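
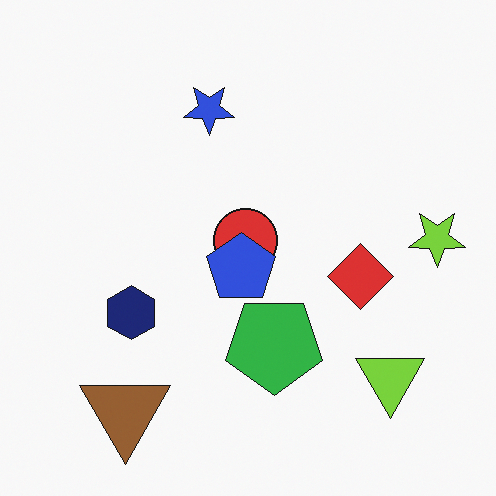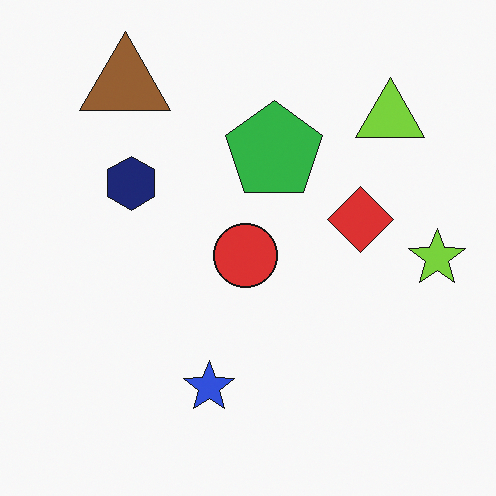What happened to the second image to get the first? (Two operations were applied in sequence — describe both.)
This is the original image flipped vertically (top ↔ bottom), then overlaid with an additional blue pentagon.

The brown triangle is in the top-left of the second image and the bottom-left of the first — shapes on opposite sides of the horizontal midline have swapped in a mirror flip. A blue pentagon appears in the first image that is absent from the second.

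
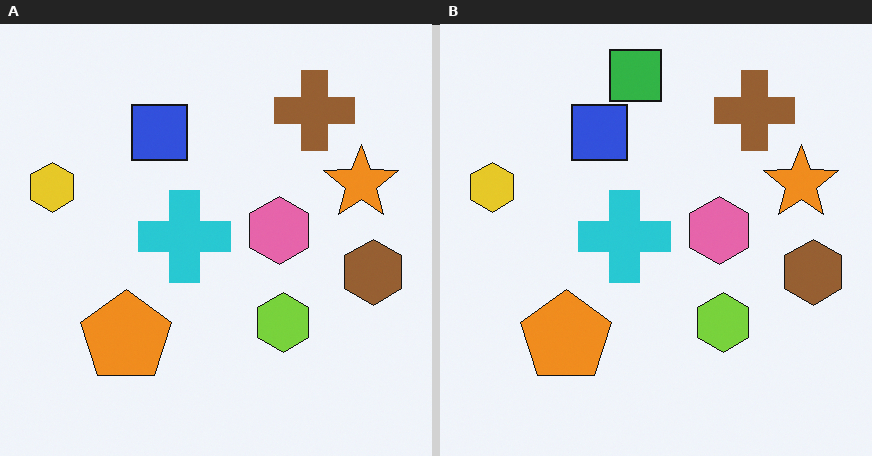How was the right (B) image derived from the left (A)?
This is the original image overlaid with an additional green square.

A green square appears in the right (B) image that is absent from the left (A).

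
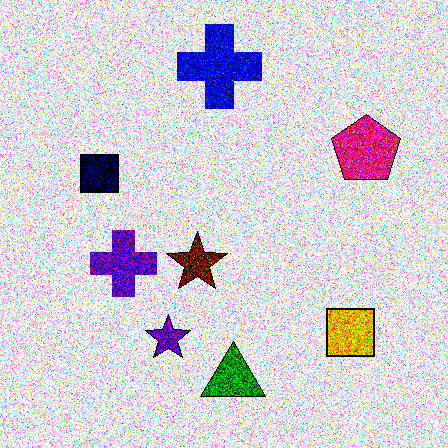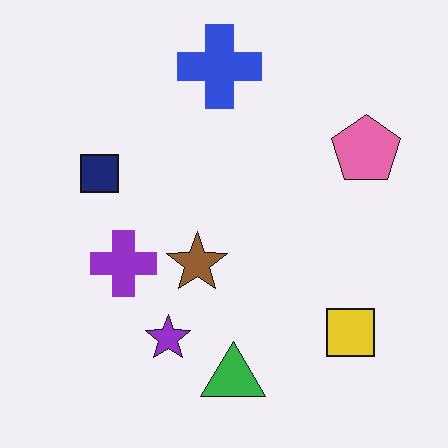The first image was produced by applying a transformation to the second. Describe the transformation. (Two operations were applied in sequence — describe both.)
The transformation is: degraded with strong gaussian noise, then boosted in contrast.

Random speckle covers the whole image, including the flat background. Tones are pushed away from mid-grey across the whole image — a global contrast change.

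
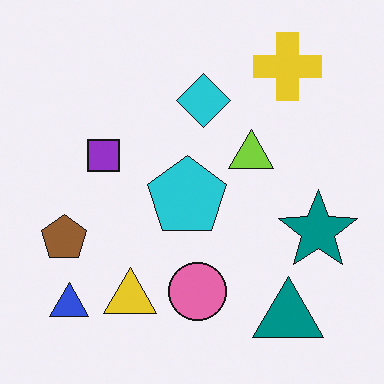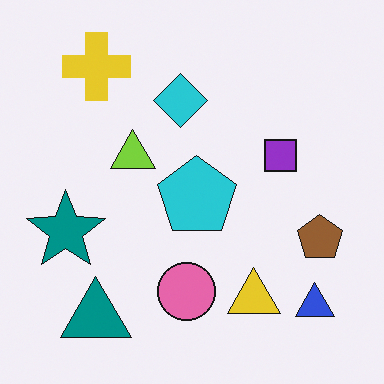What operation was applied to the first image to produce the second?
The image was flipped horizontally (left ↔ right).

The brown pentagon is in the left of the first image and the right of the second — shapes on opposite sides of the vertical midline have swapped in a mirror flip.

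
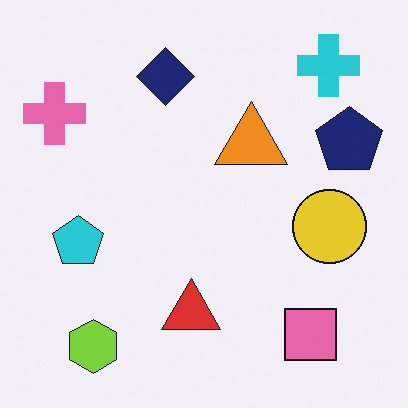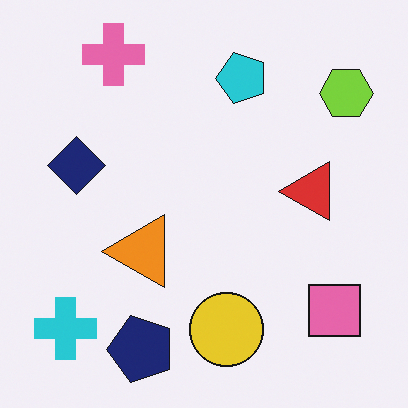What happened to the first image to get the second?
Transposed (reflected across the top-left ↔ bottom-right diagonal).

Shapes have swapped their row and column positions — what was in the top-right is now in the bottom-left — a diagonal reflection.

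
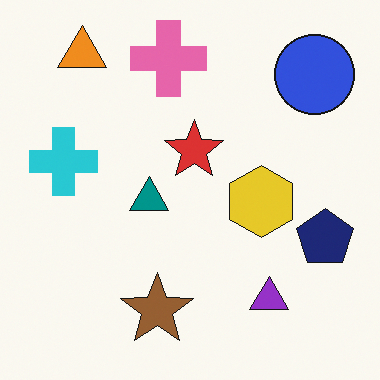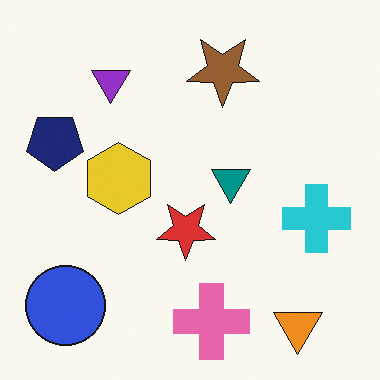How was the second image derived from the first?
The second image is the first rotated 180°.

The orange triangle sits in the top-left of the first image and the bottom-right of the second — consistent with a whole-image 180° rotation.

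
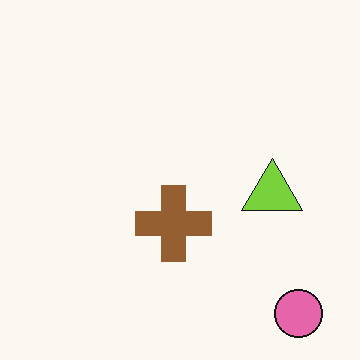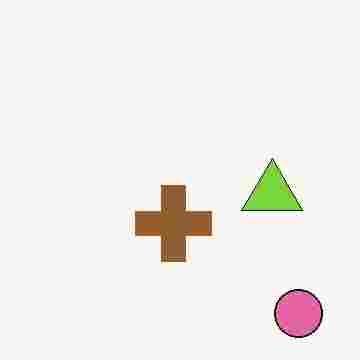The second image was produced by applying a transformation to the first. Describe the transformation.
Degraded with heavy JPEG compression.

Blocky 8×8 compression artifacts appear around shape edges and the flat background shows ringing — characteristic JPEG degradation.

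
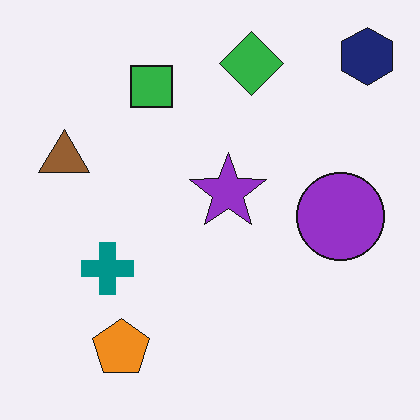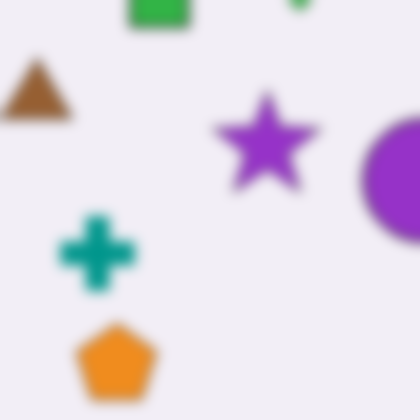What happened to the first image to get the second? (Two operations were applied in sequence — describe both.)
It was cropped to a modestly smaller region and rescaled, then strongly gaussian-blurred.

The visible shapes are larger and the field of view is narrower; shapes near the original edges may be partly or wholly outside the frame — a crop-and-rescale. Shape edges and outlines are uniformly softened across the whole image.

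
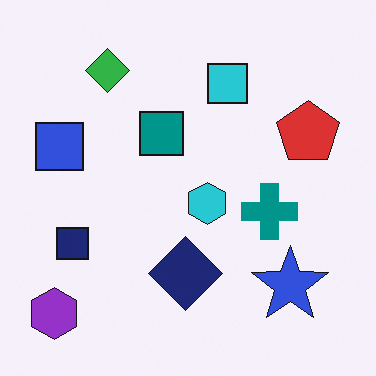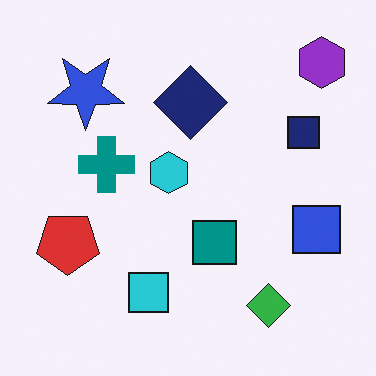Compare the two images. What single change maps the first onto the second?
The image was rotated 180°.

The purple hexagon sits in the bottom-left of the first image and the top-right of the second — consistent with a whole-image 180° rotation.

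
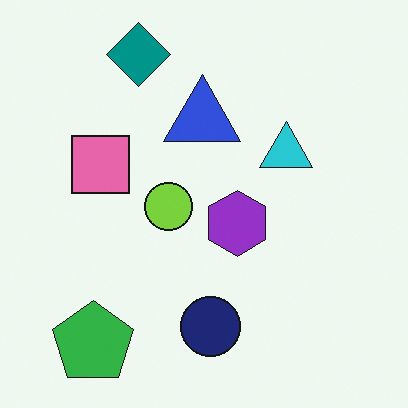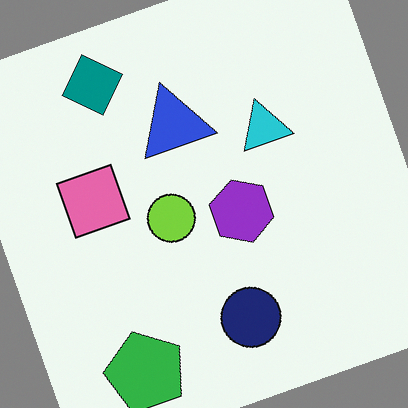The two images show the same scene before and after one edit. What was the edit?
It was rotated counter-clockwise by a moderate amount.

Every shape is tilted by the same angle and the image corners show triangular fill wedges — a whole-image rotation by a non-right angle.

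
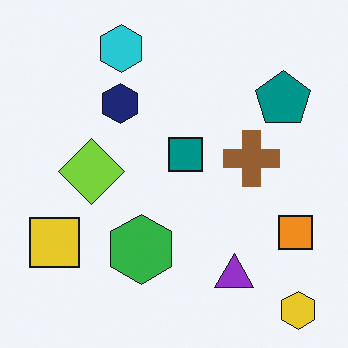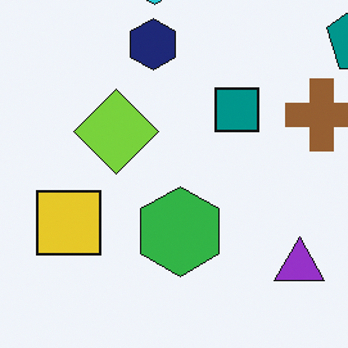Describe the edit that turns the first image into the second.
The image was cropped slightly and scaled back up.

The visible shapes are larger and the field of view is narrower; shapes near the original edges may be partly or wholly outside the frame — a crop-and-rescale.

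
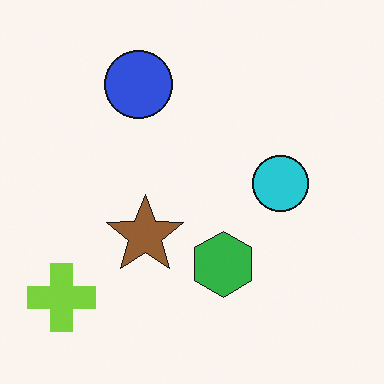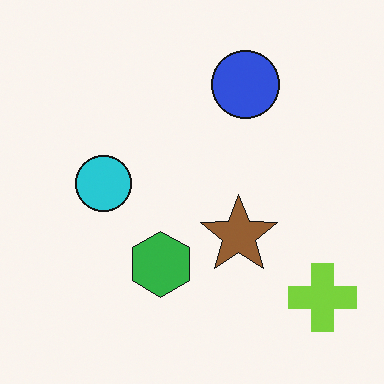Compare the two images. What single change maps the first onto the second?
The image was flipped horizontally (left ↔ right).

The lime cross is in the bottom-left of the first image and the bottom-right of the second — shapes on opposite sides of the vertical midline have swapped in a mirror flip.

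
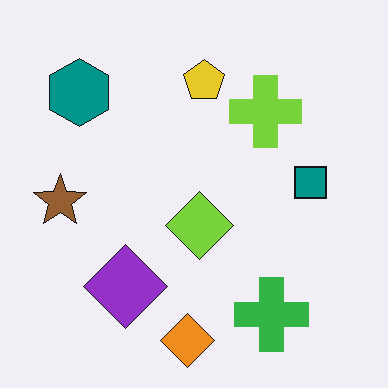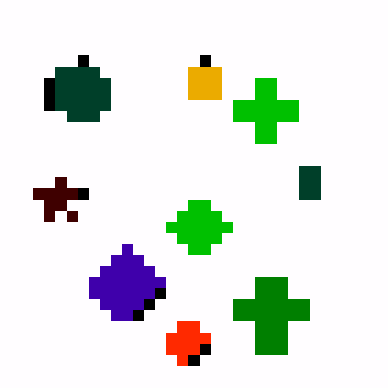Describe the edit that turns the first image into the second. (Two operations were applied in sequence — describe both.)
It was heavily pixelated into large blocks, then boosted in contrast.

Shapes are reduced to large square blocks; fine edges and outlines are lost — a downscale-then-upscale (mosaic) effect. Tones are pushed away from mid-grey across the whole image — a global contrast change.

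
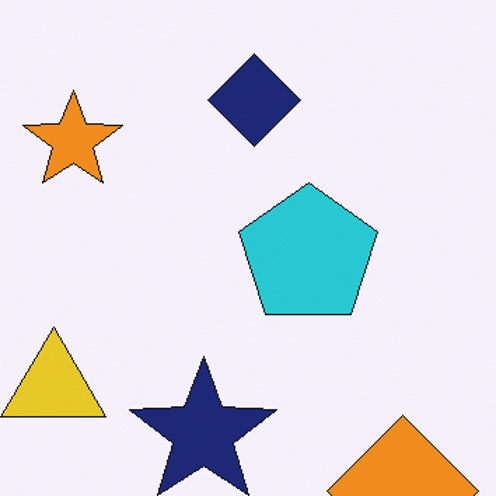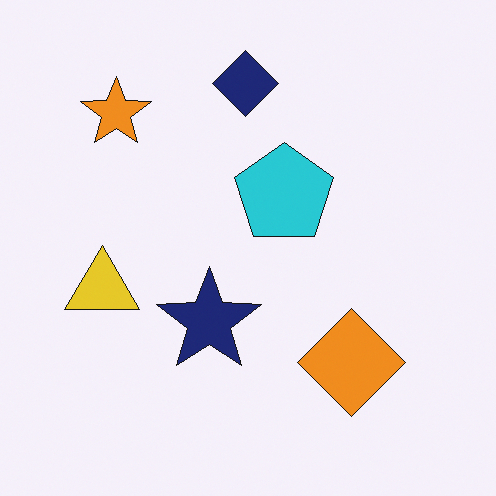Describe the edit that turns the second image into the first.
The image was cropped slightly and scaled back up.

The visible shapes are larger and the field of view is narrower; shapes near the original edges may be partly or wholly outside the frame — a crop-and-rescale.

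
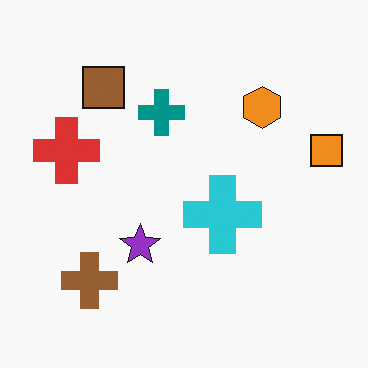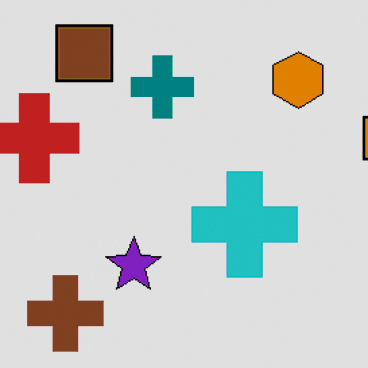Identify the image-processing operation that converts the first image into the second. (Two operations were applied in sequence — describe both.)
The transformation is: cropped slightly and scaled back up, then moderately posterized.

The visible shapes are larger and the field of view is narrower; shapes near the original edges may be partly or wholly outside the frame — a crop-and-rescale. Each flat color has snapped to a coarser quantized level — most visibly, the near-white background has dropped to a flat grey.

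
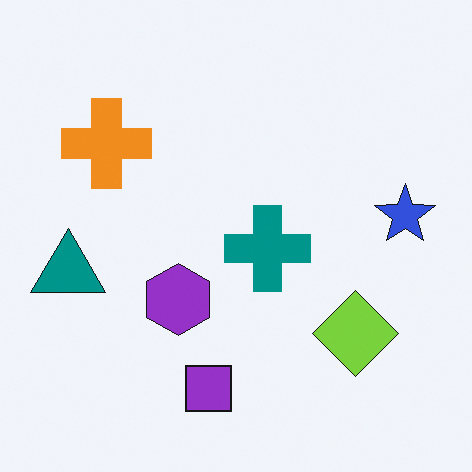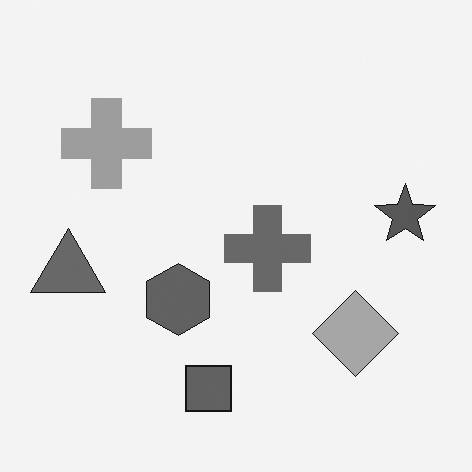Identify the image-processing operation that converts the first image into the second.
The image was converted to grayscale.

All color is removed — every shape is now a shade of grey.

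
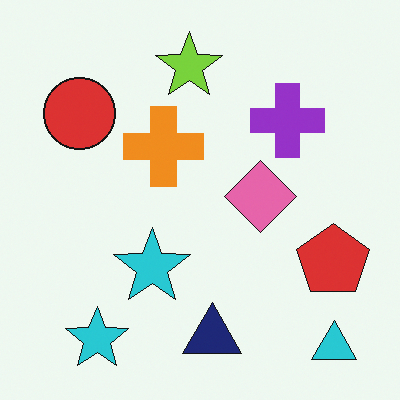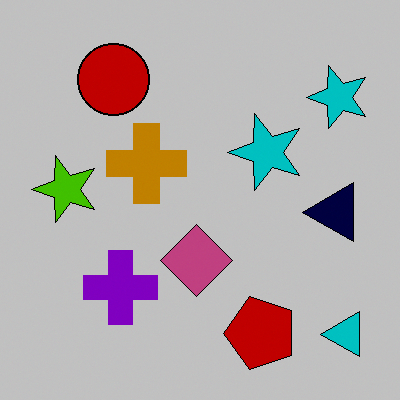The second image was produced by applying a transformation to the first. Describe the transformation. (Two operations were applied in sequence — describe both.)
It was aggressively posterized, then transposed (reflected across the top-left ↔ bottom-right diagonal).

Each flat color has snapped to a coarser quantized level — most visibly, the near-white background has dropped to a flat grey. Shapes have swapped their row and column positions — what was in the top-right is now in the bottom-left — a diagonal reflection.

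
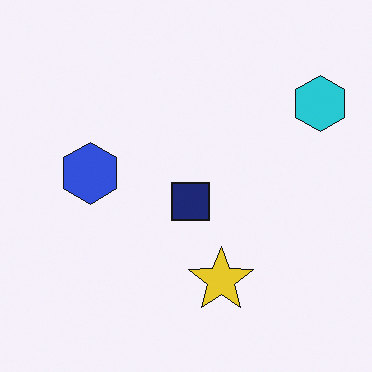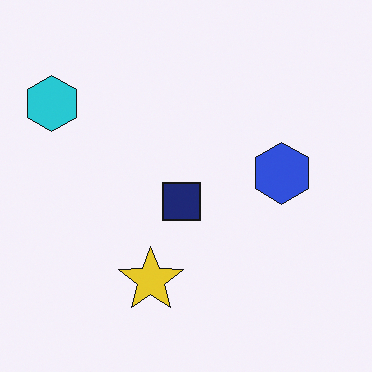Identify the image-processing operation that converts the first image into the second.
Flipped horizontally (left ↔ right).

The cyan hexagon is in the top-right of the first image and the top-left of the second — shapes on opposite sides of the vertical midline have swapped in a mirror flip.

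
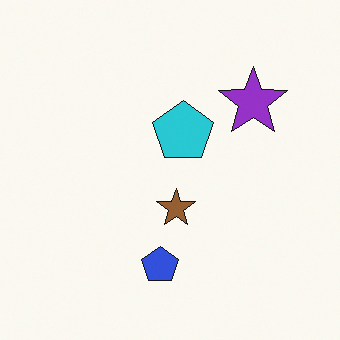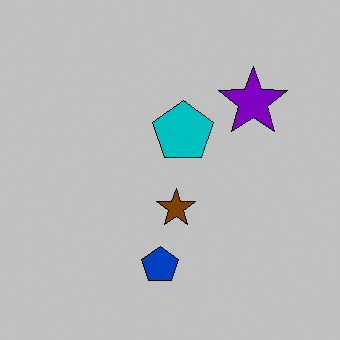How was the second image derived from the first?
The image was aggressively posterized.

Each flat color has snapped to a coarser quantized level — most visibly, the near-white background has dropped to a flat grey.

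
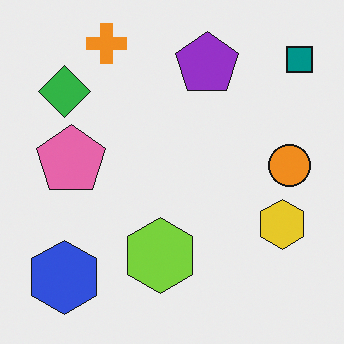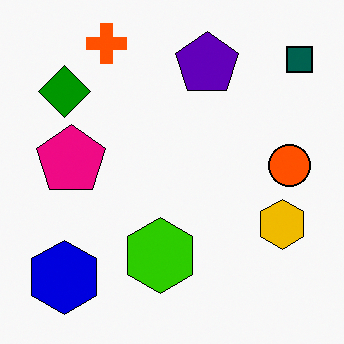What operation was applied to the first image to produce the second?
The image was boosted in contrast.

Tones are pushed away from mid-grey across the whole image — a global contrast change.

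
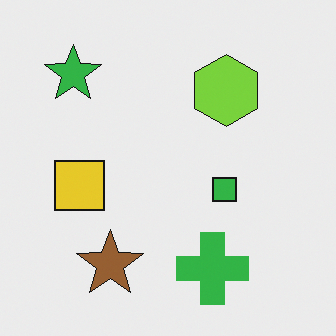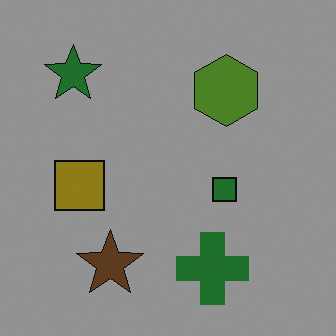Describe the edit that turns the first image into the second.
The transformation is: darkened a lot.

Every pixel — background and shapes alike — is uniformly darkened.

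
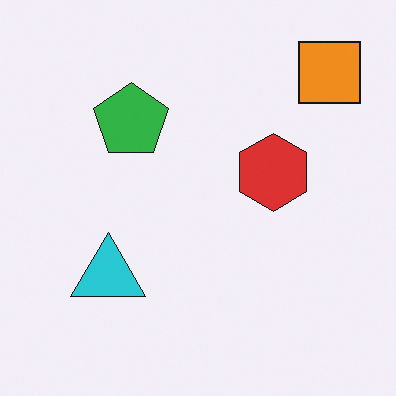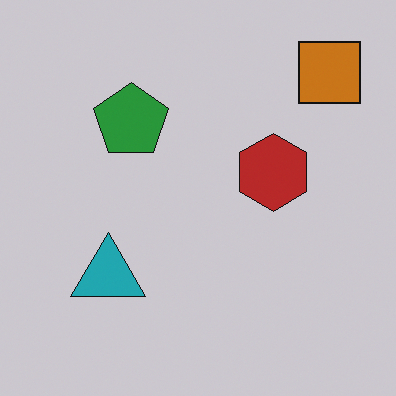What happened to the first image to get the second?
The transformation is: slightly darkened.

Every pixel — background and shapes alike — is uniformly darkened.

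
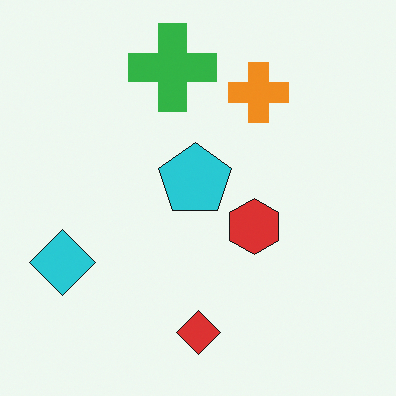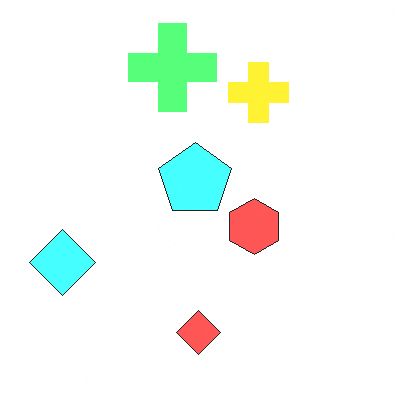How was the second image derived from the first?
The image was noticeably brightened.

Every pixel — background and shapes alike — is uniformly brightened.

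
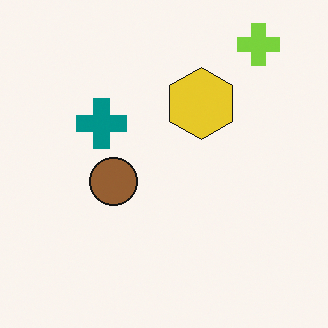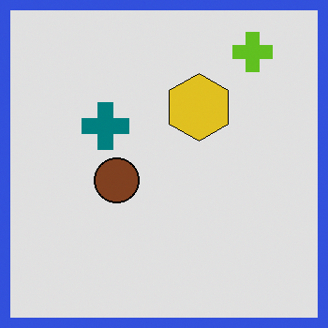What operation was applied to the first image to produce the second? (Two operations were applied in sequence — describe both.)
Moderately posterized, then framed with a blue border.

Each flat color has snapped to a coarser quantized level — most visibly, the near-white background has dropped to a flat grey. A solid blue frame runs around the edge of the second image, with the content slightly shrunk inside it.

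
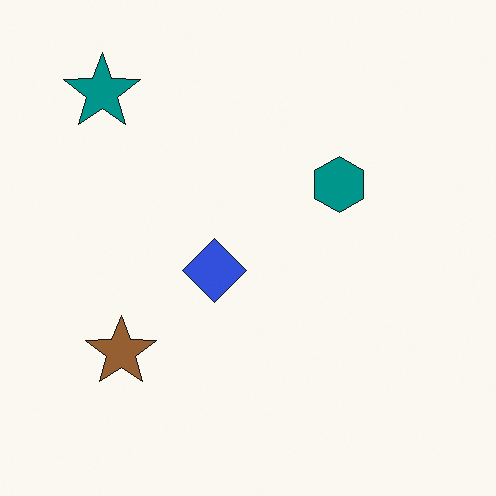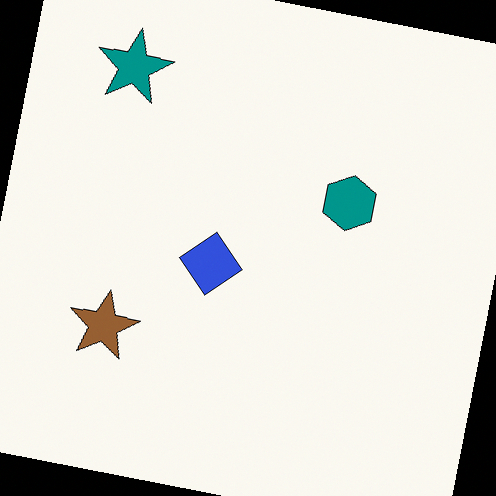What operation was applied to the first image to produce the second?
It was rotated clockwise by a few degrees.

Every shape is tilted by the same angle and the image corners show triangular fill wedges — a whole-image rotation by a non-right angle.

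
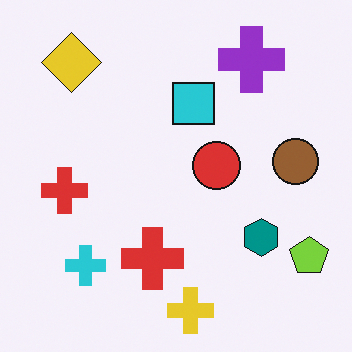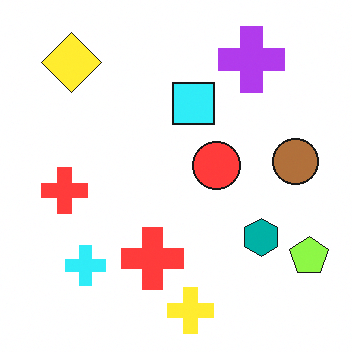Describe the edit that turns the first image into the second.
The second image is the first slightly brightened.

Every pixel — background and shapes alike — is uniformly brightened.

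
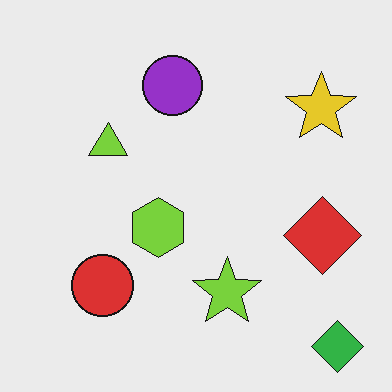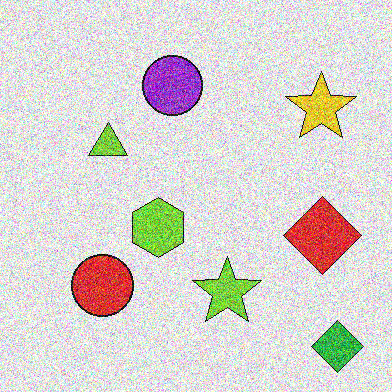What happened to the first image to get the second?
The image was degraded with heavy additive noise.

Random speckle covers the whole image, including the flat background.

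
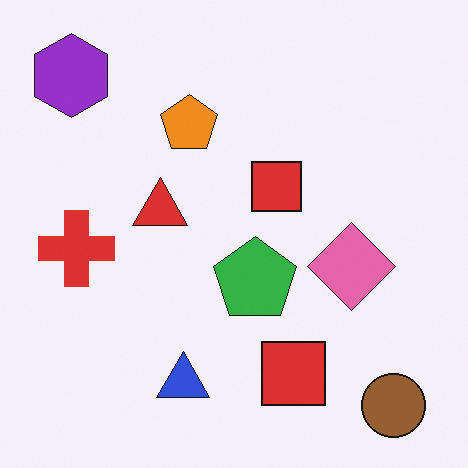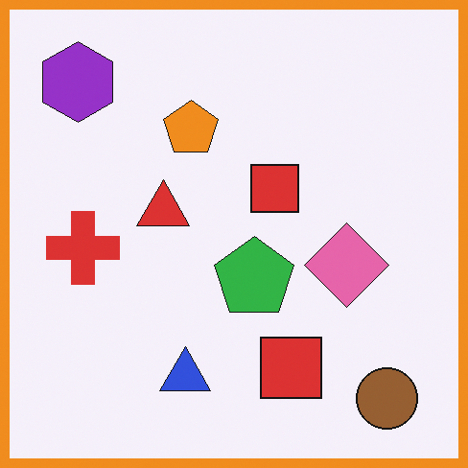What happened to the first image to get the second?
This is the original image framed with a orange border.

A solid orange frame runs around the edge of the second image, with the content slightly shrunk inside it.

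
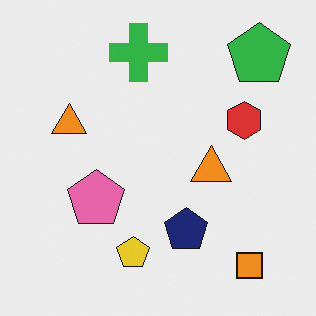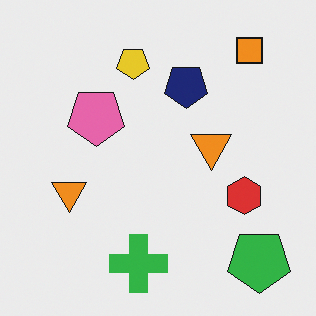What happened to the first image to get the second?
The image was flipped vertically (top ↔ bottom).

The orange square is in the bottom-right of the first image and the top-right of the second — shapes on opposite sides of the horizontal midline have swapped in a mirror flip.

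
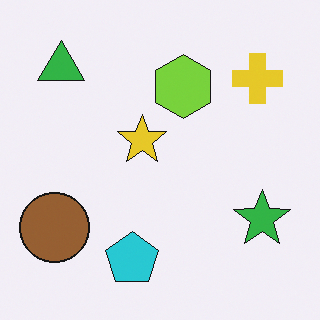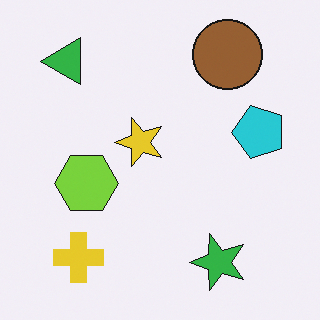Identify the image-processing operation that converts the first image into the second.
This is the original image transposed (reflected across the top-left ↔ bottom-right diagonal).

Shapes have swapped their row and column positions — what was in the top-right is now in the bottom-left — a diagonal reflection.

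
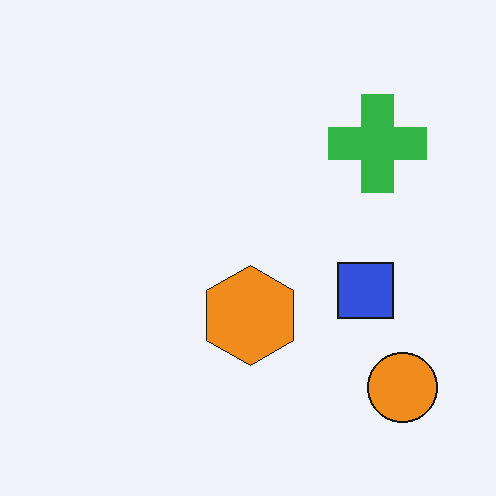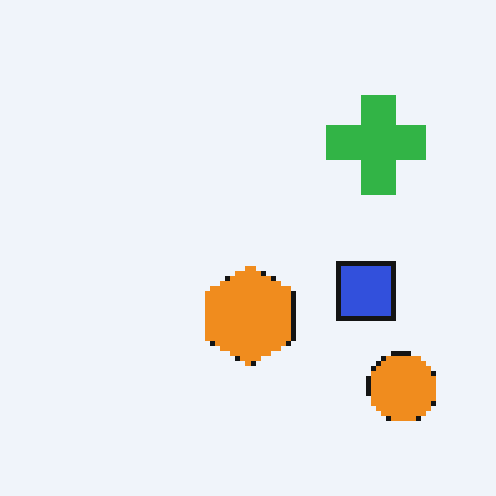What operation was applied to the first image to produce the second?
Mildly pixelated.

Shapes are reduced to large square blocks; fine edges and outlines are lost — a downscale-then-upscale (mosaic) effect.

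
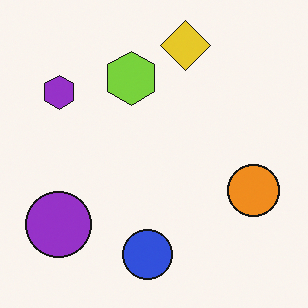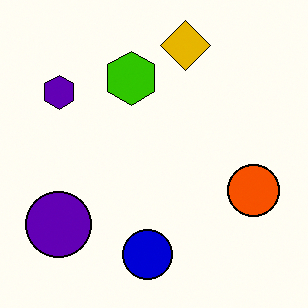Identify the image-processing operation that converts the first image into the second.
The image was boosted in contrast.

Tones are pushed away from mid-grey across the whole image — a global contrast change.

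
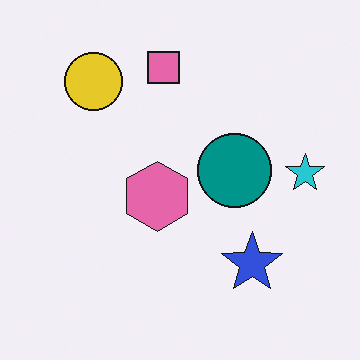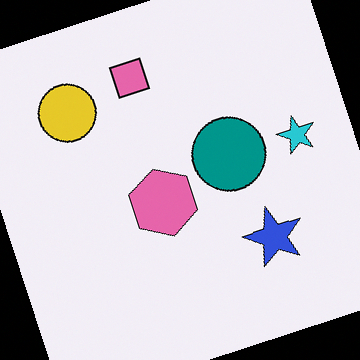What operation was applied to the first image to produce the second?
The transformation is: rotated counter-clockwise by a moderate amount.

Every shape is tilted by the same angle and the image corners show triangular fill wedges — a whole-image rotation by a non-right angle.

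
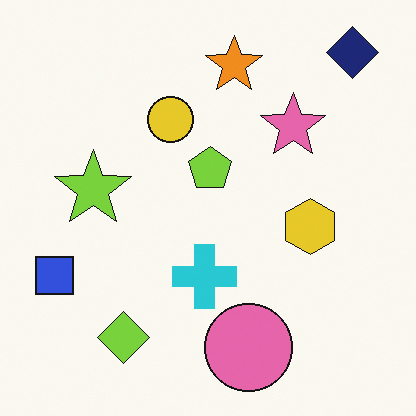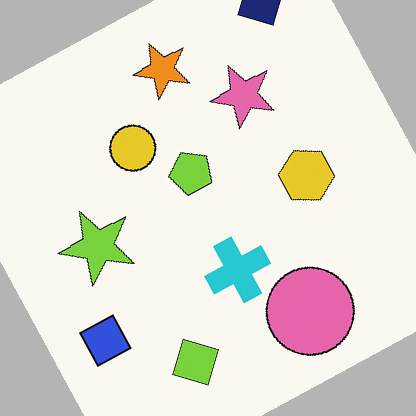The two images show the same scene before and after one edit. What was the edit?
The second image is the first rotated counter-clockwise by a moderate amount.

Every shape is tilted by the same angle and the image corners show triangular fill wedges — a whole-image rotation by a non-right angle.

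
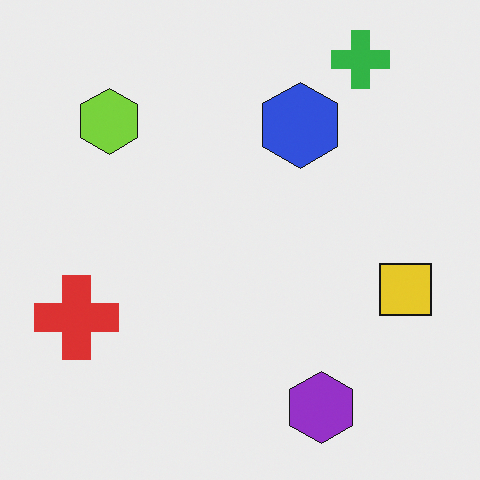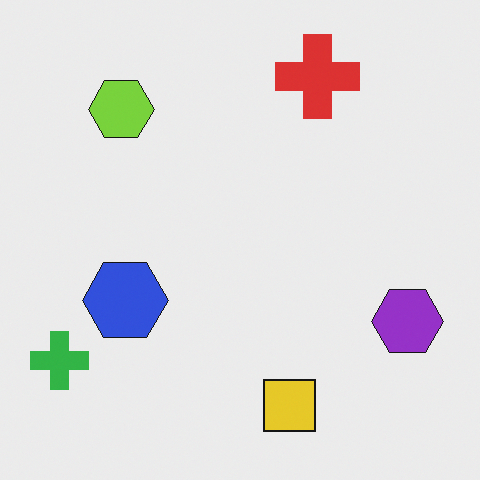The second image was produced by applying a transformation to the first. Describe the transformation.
This is the original image transposed (reflected across the top-left ↔ bottom-right diagonal).

Shapes have swapped their row and column positions — what was in the top-right is now in the bottom-left — a diagonal reflection.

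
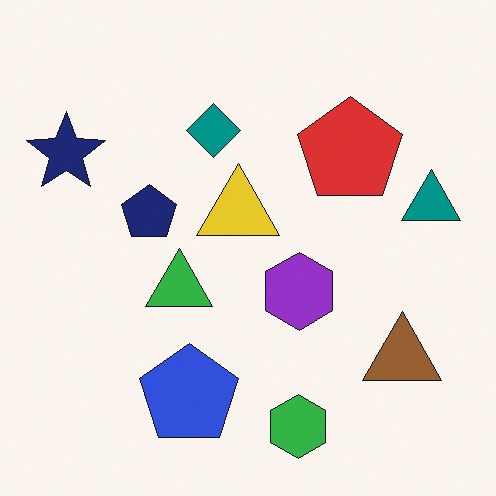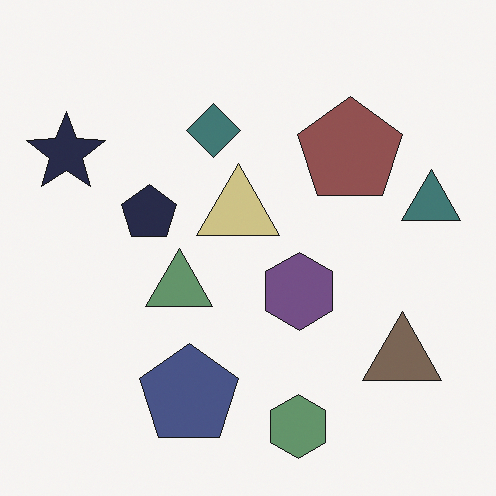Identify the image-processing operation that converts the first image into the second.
The image was made much more muted (saturation change).

All colors are more muted and greyish — a global saturation change.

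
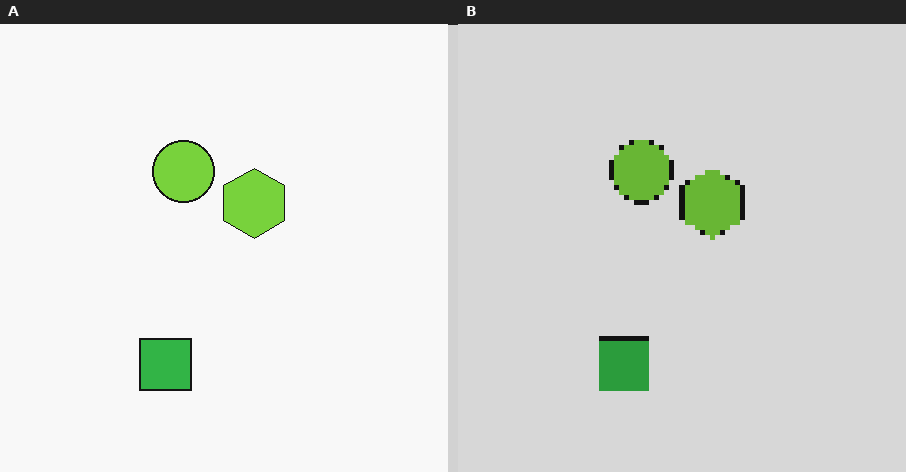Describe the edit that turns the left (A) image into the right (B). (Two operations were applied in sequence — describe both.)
Mildly pixelated, then slightly darkened.

Shapes are reduced to large square blocks; fine edges and outlines are lost — a downscale-then-upscale (mosaic) effect. Every pixel — background and shapes alike — is uniformly darkened.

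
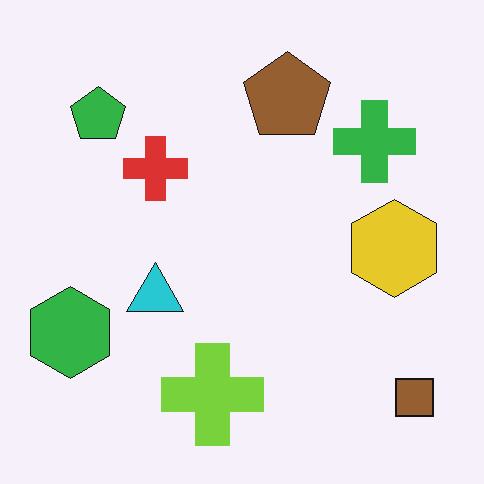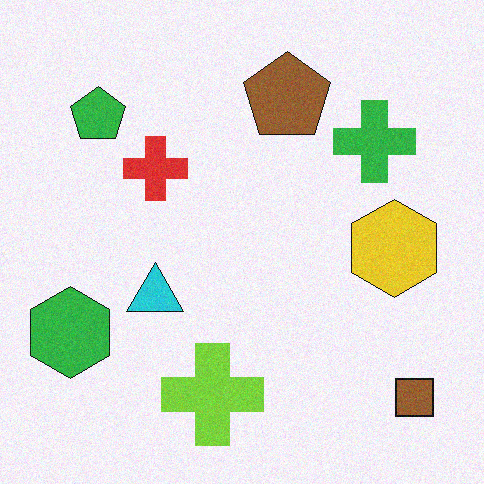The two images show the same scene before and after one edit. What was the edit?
This is the original image degraded with light additive noise.

Random speckle covers the whole image, including the flat background.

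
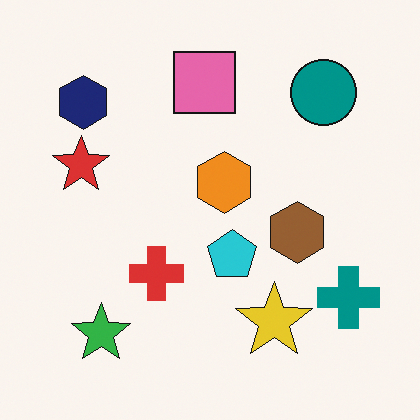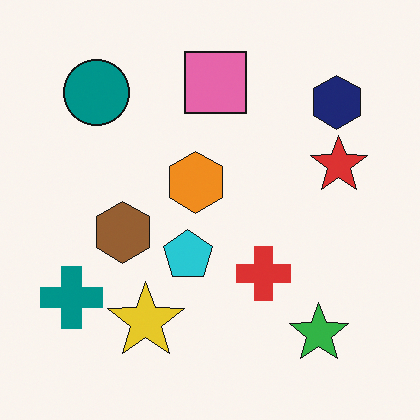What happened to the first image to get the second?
The transformation is: flipped horizontally (left ↔ right).

The teal cross is in the bottom-right of the first image and the bottom-left of the second — shapes on opposite sides of the vertical midline have swapped in a mirror flip.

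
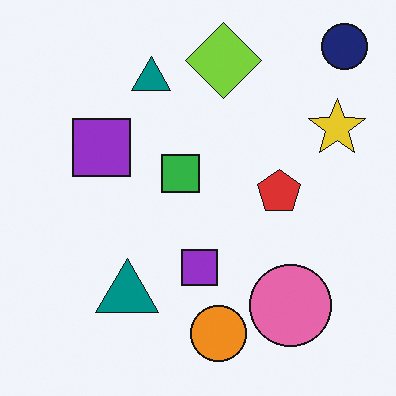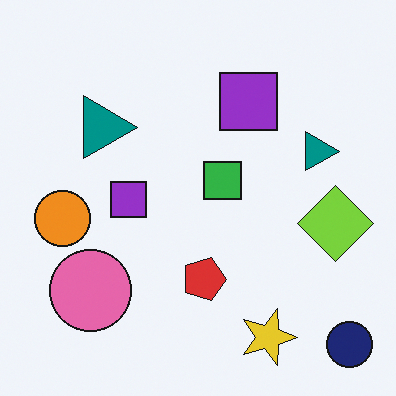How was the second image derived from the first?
The image was rotated 90° clockwise.

The navy circle sits in the top-right of the first image and the bottom-right of the second — consistent with a whole-image 90° clockwise rotation.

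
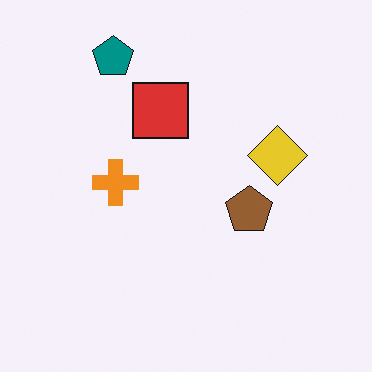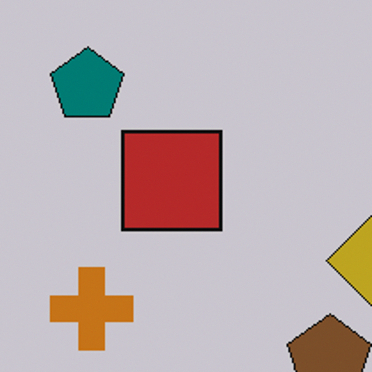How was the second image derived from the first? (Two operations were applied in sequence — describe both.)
The image was cropped tightly and scaled back up, then slightly darkened.

The visible shapes are larger and the field of view is narrower; shapes near the original edges may be partly or wholly outside the frame — a crop-and-rescale. Every pixel — background and shapes alike — is uniformly darkened.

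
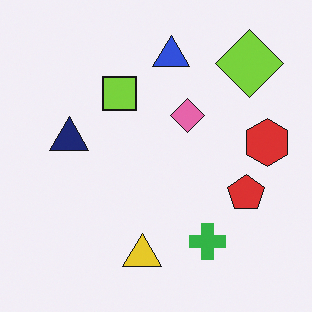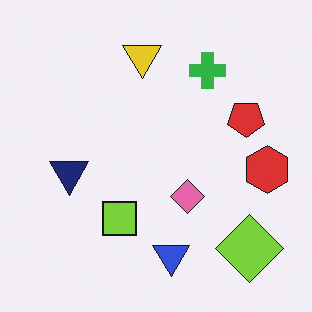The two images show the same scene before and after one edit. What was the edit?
The second image is the first flipped vertically (top ↔ bottom).

The blue triangle is in the top of the first image and the bottom of the second — shapes on opposite sides of the horizontal midline have swapped in a mirror flip.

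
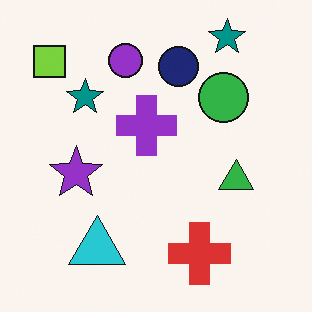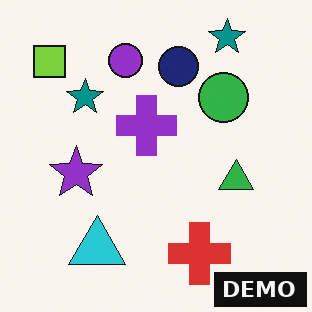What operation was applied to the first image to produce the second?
The second image is the first watermarked with the text "DEMO" in the lower-right corner.

A dark label reading "DEMO" appears in the lower-right corner.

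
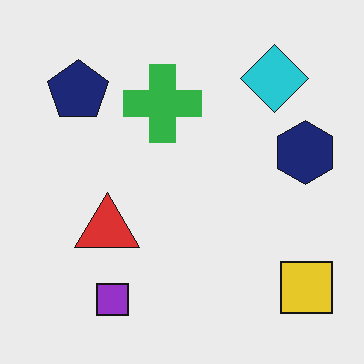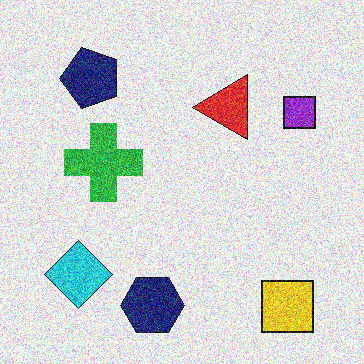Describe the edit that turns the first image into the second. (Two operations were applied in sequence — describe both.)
This is the original image transposed (reflected across the top-left ↔ bottom-right diagonal), then degraded with heavy additive noise.

Shapes have swapped their row and column positions — what was in the top-right is now in the bottom-left — a diagonal reflection. Random speckle covers the whole image, including the flat background.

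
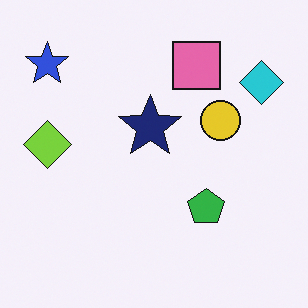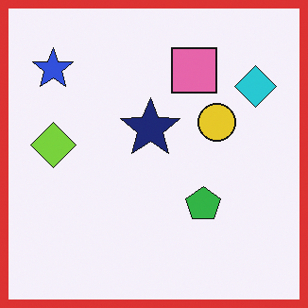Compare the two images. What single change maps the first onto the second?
The second image is the first framed with a red border.

A solid red frame runs around the edge of the second image, with the content slightly shrunk inside it.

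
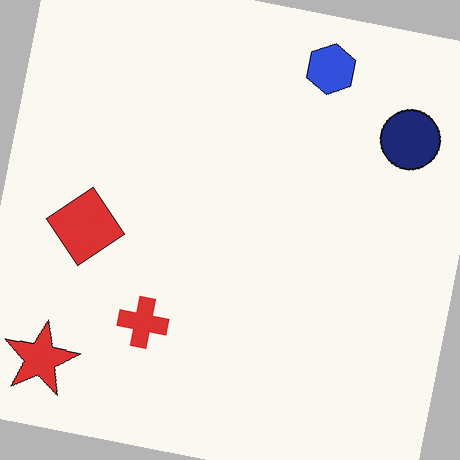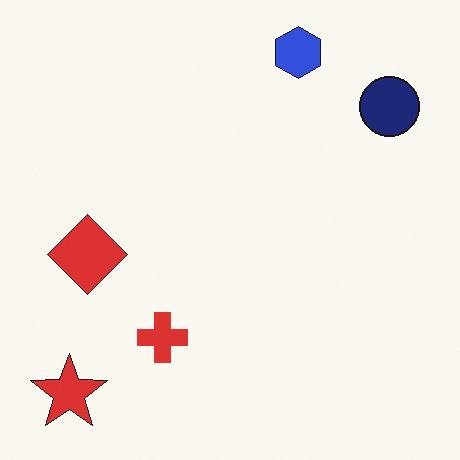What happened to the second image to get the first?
The image was rotated clockwise by a few degrees.

Every shape is tilted by the same angle and the image corners show triangular fill wedges — a whole-image rotation by a non-right angle.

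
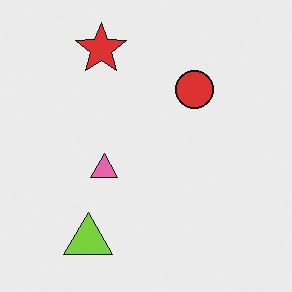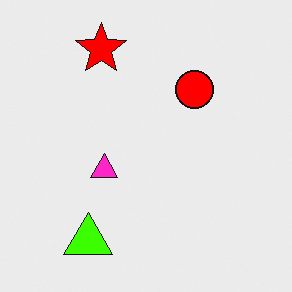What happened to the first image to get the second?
The second image is the first made much more vivid (saturation change).

All colors are more vivid — a global saturation change.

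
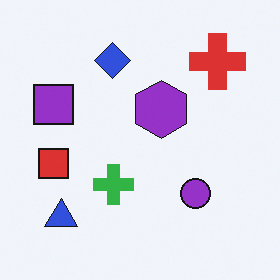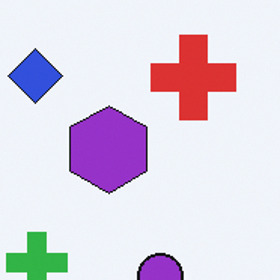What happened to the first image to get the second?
Cropped slightly and scaled back up.

The visible shapes are larger and the field of view is narrower; shapes near the original edges may be partly or wholly outside the frame — a crop-and-rescale.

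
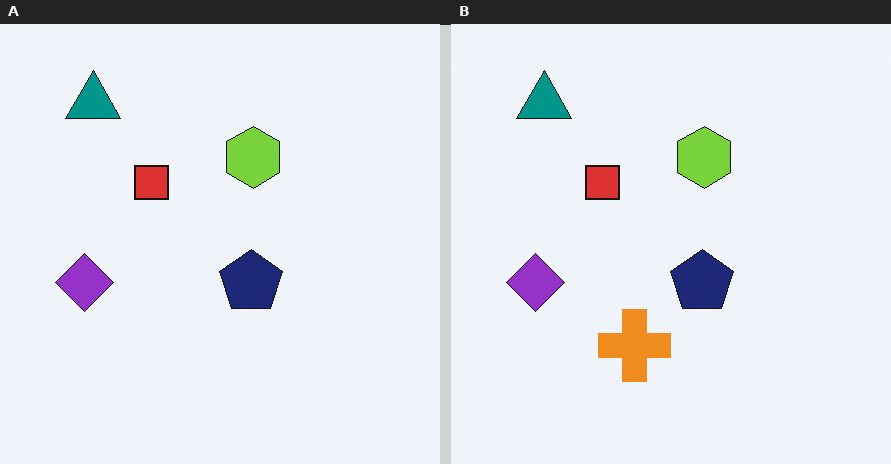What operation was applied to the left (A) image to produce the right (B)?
The transformation is: overlaid with an additional orange cross.

An orange cross appears in the right (B) image that is absent from the left (A).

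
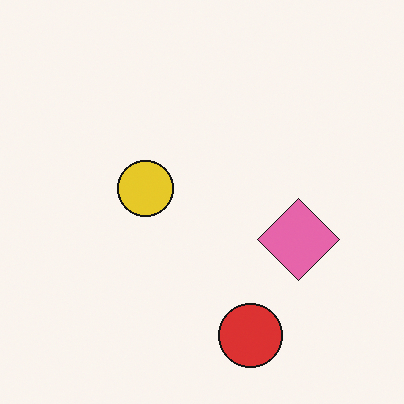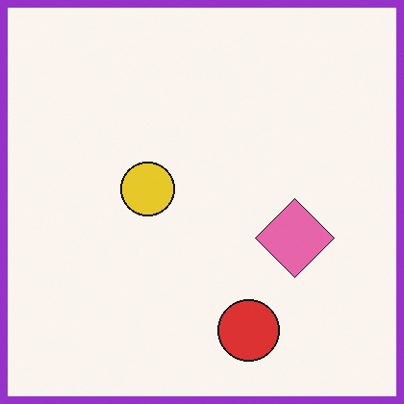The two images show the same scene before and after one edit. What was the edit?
It was framed with a purple border.

A solid purple frame runs around the edge of the second image, with the content slightly shrunk inside it.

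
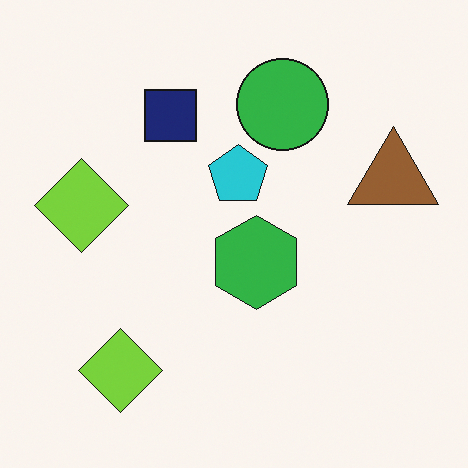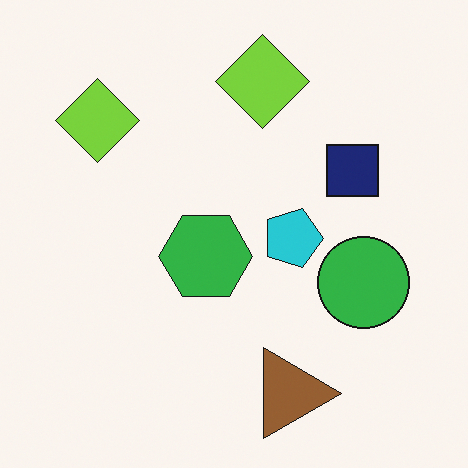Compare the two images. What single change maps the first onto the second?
This is the original image rotated 90° clockwise.

The brown triangle sits in the right of the first image and the bottom of the second — consistent with a whole-image 90° clockwise rotation.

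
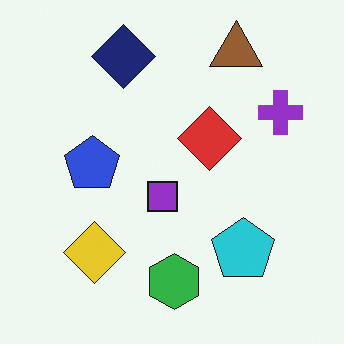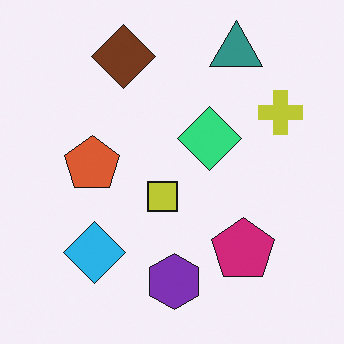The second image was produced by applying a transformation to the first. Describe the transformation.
This is the original image hue-shifted by a moderate amount.

Every shape's color has rotated by the same amount around the hue wheel — a uniform hue shift.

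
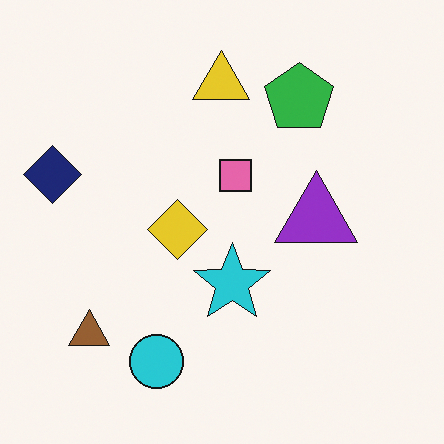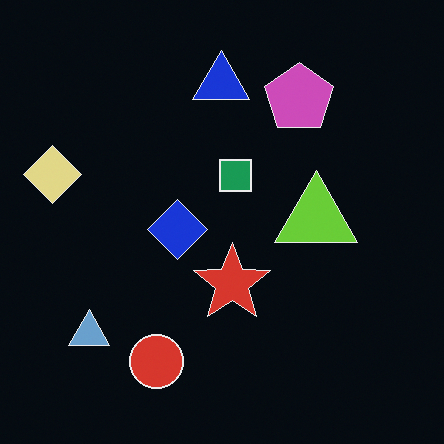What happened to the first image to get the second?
Color-inverted (negative).

The light background has become dark and every shape's color is its complement — a photographic negative.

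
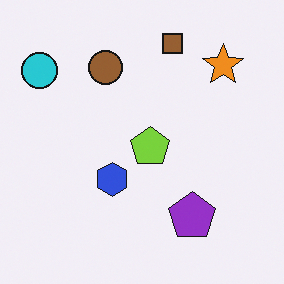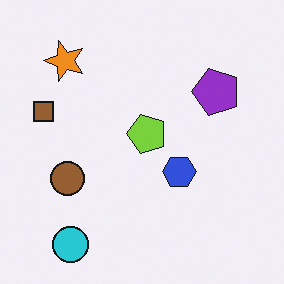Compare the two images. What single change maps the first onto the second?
The transformation is: rotated 90° counter-clockwise.

The cyan circle sits in the top-left of the first image and the bottom-left of the second — consistent with a whole-image 90° counter-clockwise rotation.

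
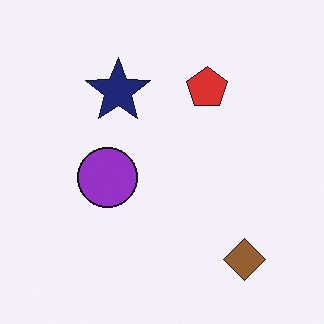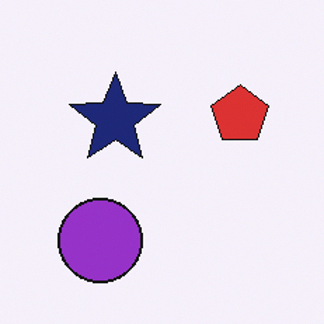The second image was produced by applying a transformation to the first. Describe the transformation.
The image was cropped to a modestly smaller region and rescaled.

The visible shapes are larger and the field of view is narrower; shapes near the original edges may be partly or wholly outside the frame — a crop-and-rescale.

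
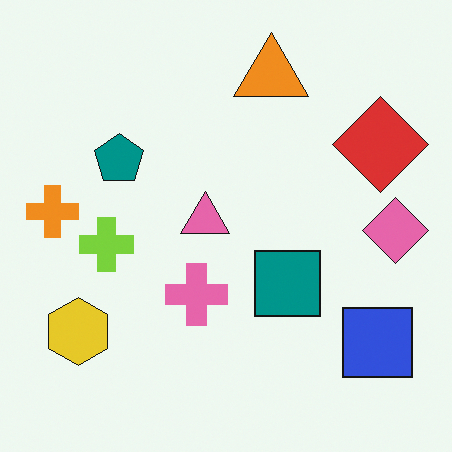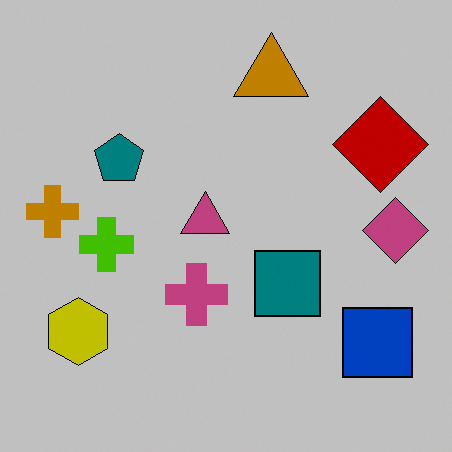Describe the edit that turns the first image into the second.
The image was heavily posterized to just a handful of flat colors.

Each flat color has snapped to a coarser quantized level — most visibly, the near-white background has dropped to a flat grey.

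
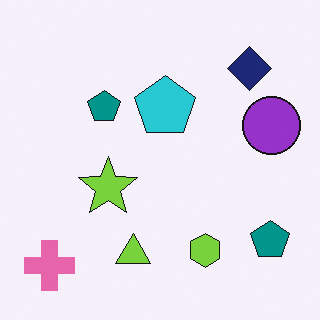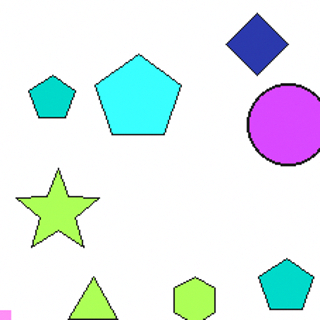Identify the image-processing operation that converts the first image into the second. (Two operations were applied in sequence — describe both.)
Brightened a lot, then cropped to a modestly smaller region and rescaled.

Every pixel — background and shapes alike — is uniformly brightened. The visible shapes are larger and the field of view is narrower; shapes near the original edges may be partly or wholly outside the frame — a crop-and-rescale.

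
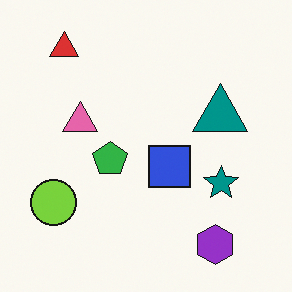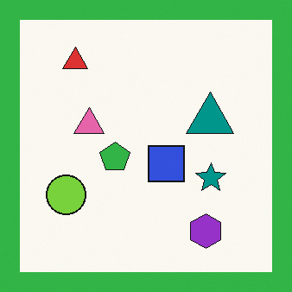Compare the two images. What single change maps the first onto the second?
The second image is the first framed with a green border.

A solid green frame runs around the edge of the second image, with the content slightly shrunk inside it.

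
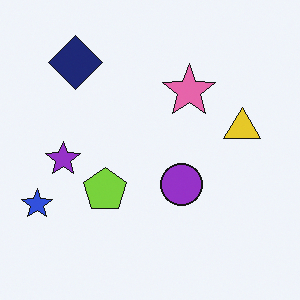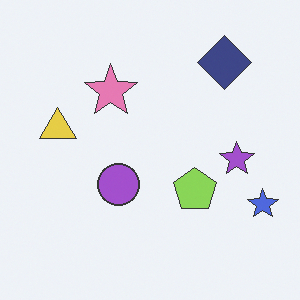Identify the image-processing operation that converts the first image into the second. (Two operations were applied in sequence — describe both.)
This is the original image flipped horizontally (left ↔ right), then given slightly reduced contrast.

The blue star is in the bottom-left of the first image and the bottom-right of the second — shapes on opposite sides of the vertical midline have swapped in a mirror flip. Tones are pushed toward mid-grey across the whole image — a global contrast change.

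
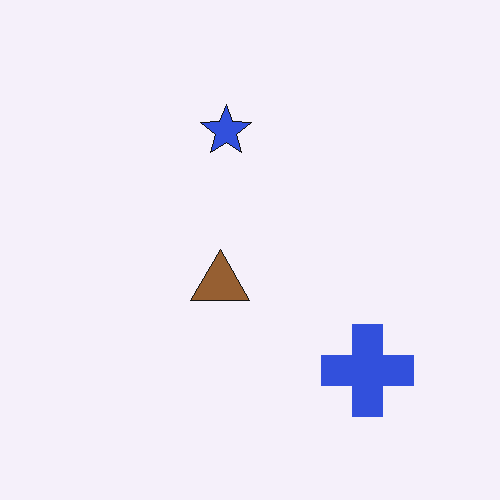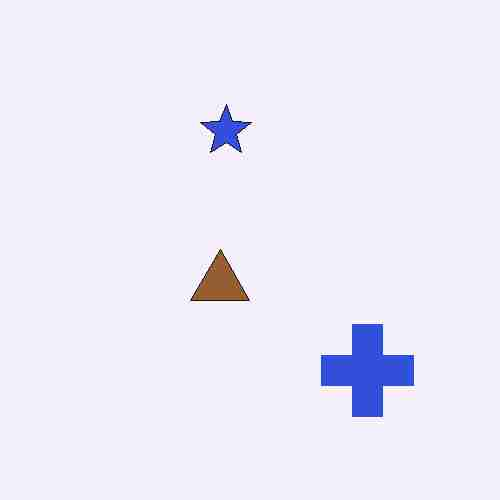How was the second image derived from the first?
It was heavily JPEG-compressed with obvious blocking artifacts.

Blocky 8×8 compression artifacts appear around shape edges and the flat background shows ringing — characteristic JPEG degradation.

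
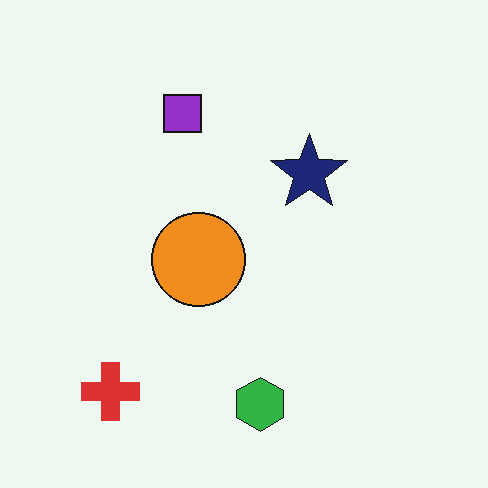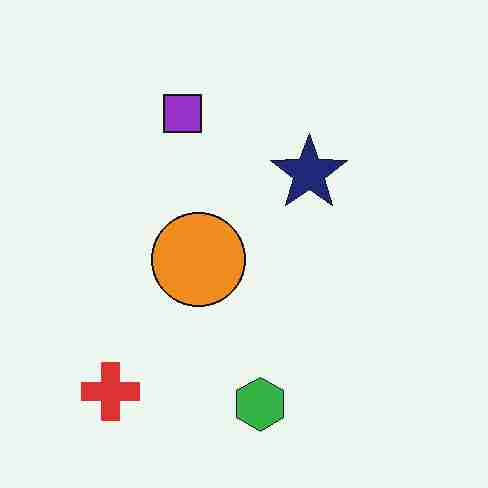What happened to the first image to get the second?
The transformation is: degraded with heavy JPEG compression.

Blocky 8×8 compression artifacts appear around shape edges and the flat background shows ringing — characteristic JPEG degradation.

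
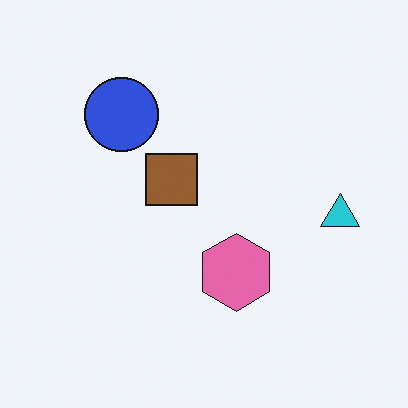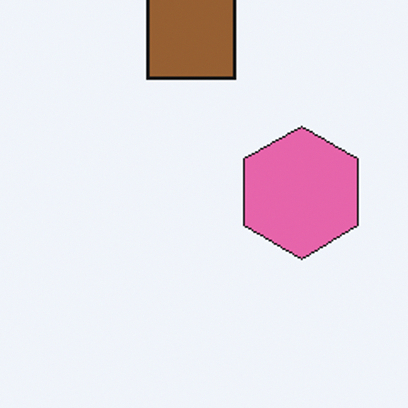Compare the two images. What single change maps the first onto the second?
The second image is the first cropped to a noticeably smaller region and rescaled.

The visible shapes are larger and the field of view is narrower; shapes near the original edges may be partly or wholly outside the frame — a crop-and-rescale.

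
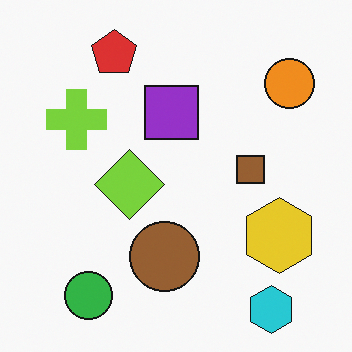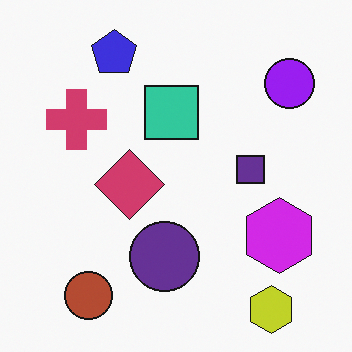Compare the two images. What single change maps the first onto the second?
The second image is the first hue-shifted through roughly half the color wheel.

Every shape's color has rotated by the same amount around the hue wheel — a uniform hue shift.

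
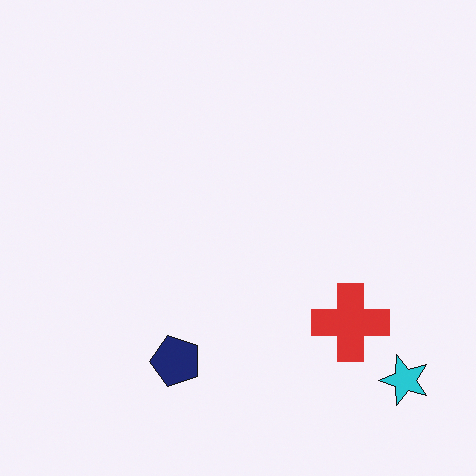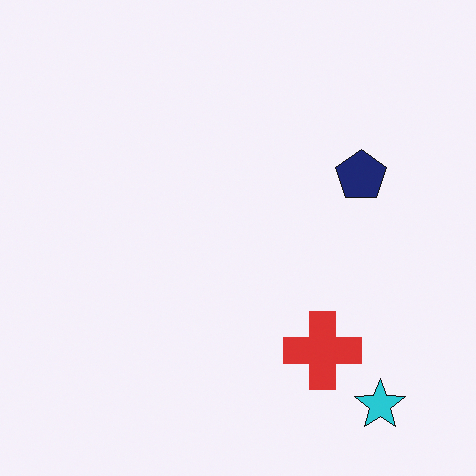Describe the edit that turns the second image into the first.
It was transposed (reflected across the top-left ↔ bottom-right diagonal).

Shapes have swapped their row and column positions — what was in the top-right is now in the bottom-left — a diagonal reflection.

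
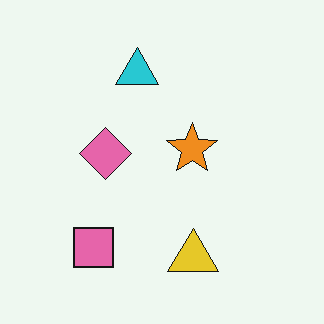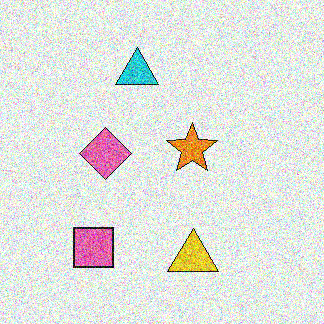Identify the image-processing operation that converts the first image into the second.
The second image is the first degraded with heavy additive noise.

Random speckle covers the whole image, including the flat background.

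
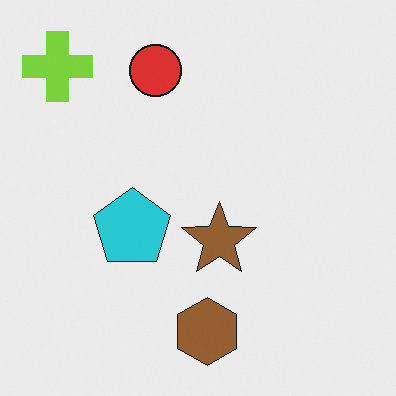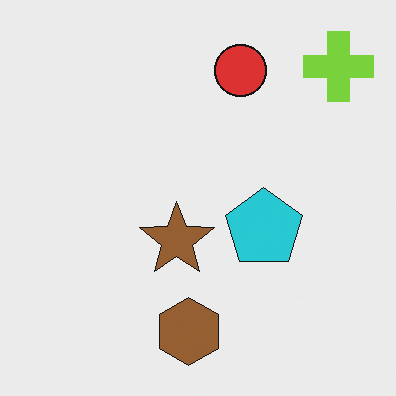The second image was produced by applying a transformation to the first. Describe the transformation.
The transformation is: flipped horizontally (left ↔ right).

The lime cross is in the top-left of the first image and the top-right of the second — shapes on opposite sides of the vertical midline have swapped in a mirror flip.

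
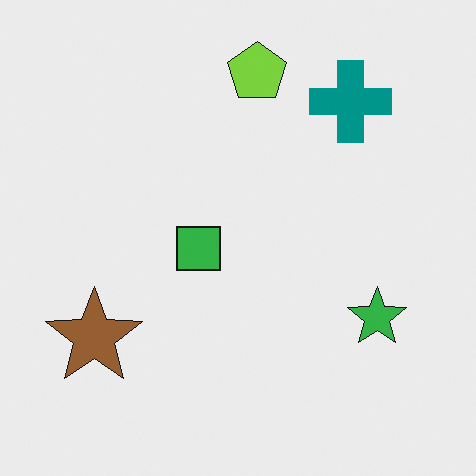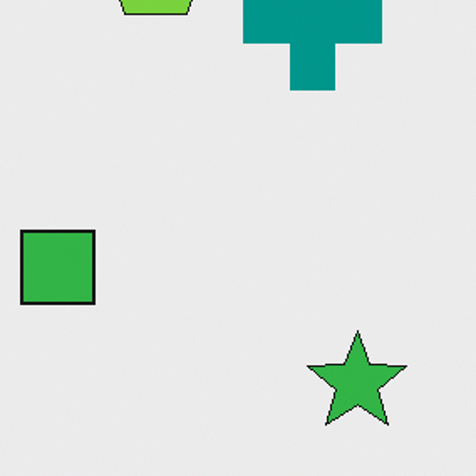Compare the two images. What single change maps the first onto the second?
Cropped to a noticeably smaller region and rescaled.

The visible shapes are larger and the field of view is narrower; shapes near the original edges may be partly or wholly outside the frame — a crop-and-rescale.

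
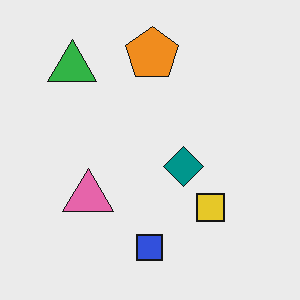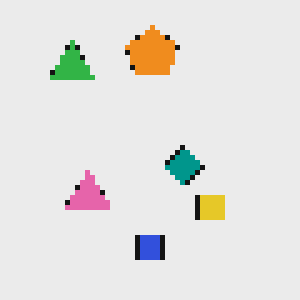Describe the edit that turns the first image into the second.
This is the original image lightly pixelated (a mild mosaic effect).

Shapes are reduced to large square blocks; fine edges and outlines are lost — a downscale-then-upscale (mosaic) effect.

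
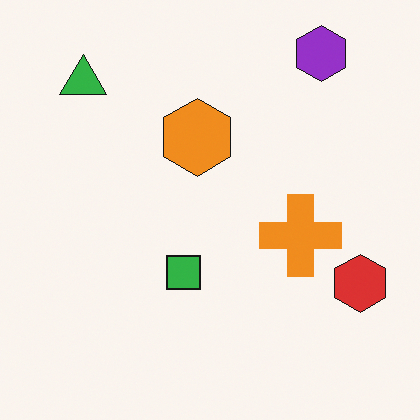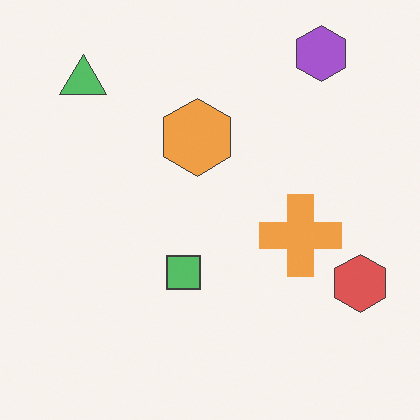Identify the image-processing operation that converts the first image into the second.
This is the original image given slightly reduced contrast.

Tones are pushed toward mid-grey across the whole image — a global contrast change.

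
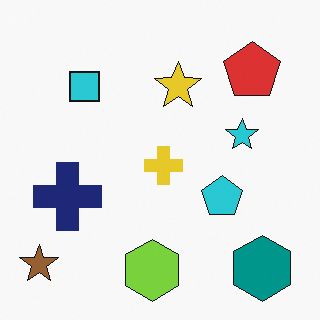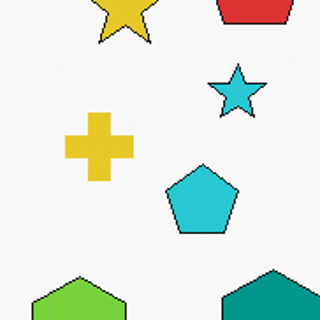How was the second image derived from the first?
The second image is the first cropped tightly and scaled back up.

The visible shapes are larger and the field of view is narrower; shapes near the original edges may be partly or wholly outside the frame — a crop-and-rescale.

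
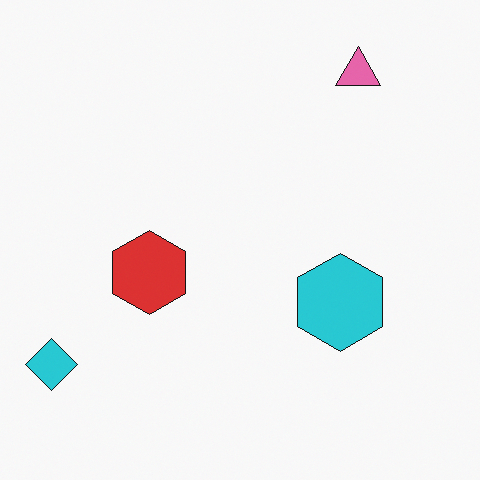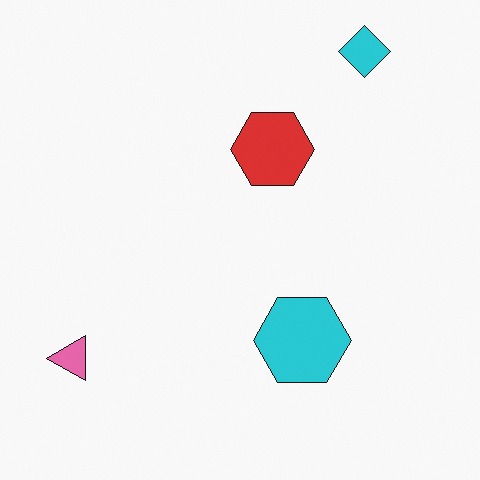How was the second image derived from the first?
Transposed (reflected across the top-left ↔ bottom-right diagonal).

Shapes have swapped their row and column positions — what was in the top-right is now in the bottom-left — a diagonal reflection.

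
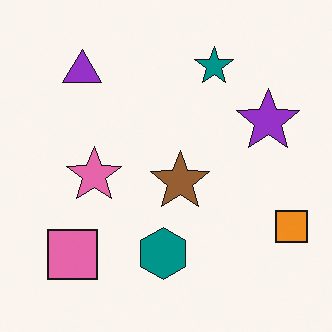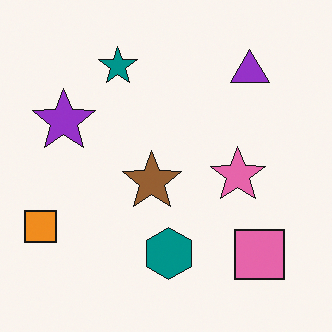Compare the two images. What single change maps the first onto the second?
The transformation is: flipped horizontally (left ↔ right).

The orange square is in the bottom-right of the first image and the bottom-left of the second — shapes on opposite sides of the vertical midline have swapped in a mirror flip.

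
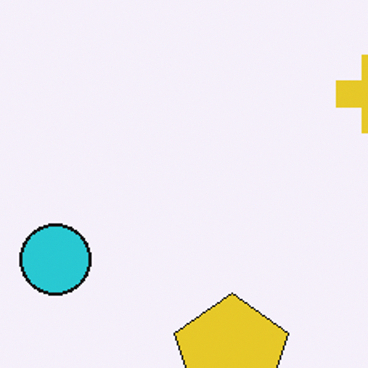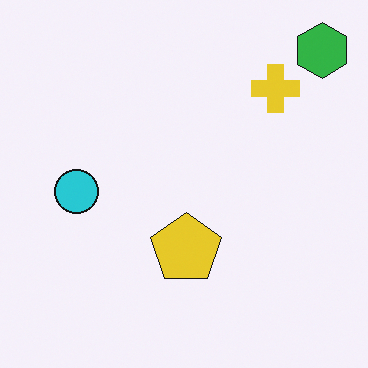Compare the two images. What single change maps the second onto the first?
It was cropped to a modestly smaller region and rescaled.

The visible shapes are larger and the field of view is narrower; shapes near the original edges may be partly or wholly outside the frame — a crop-and-rescale.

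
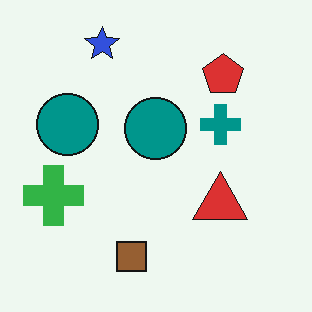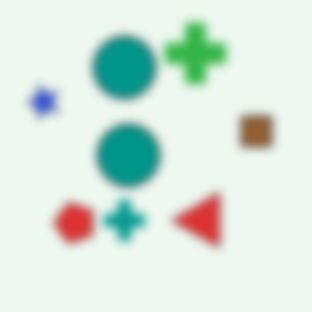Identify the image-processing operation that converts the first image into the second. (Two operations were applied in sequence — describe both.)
The transformation is: strongly gaussian-blurred, then transposed (reflected across the top-left ↔ bottom-right diagonal).

Shape edges and outlines are uniformly softened across the whole image. Shapes have swapped their row and column positions — what was in the top-right is now in the bottom-left — a diagonal reflection.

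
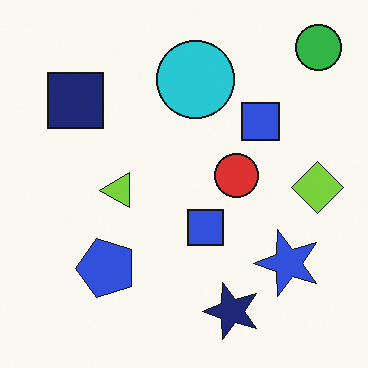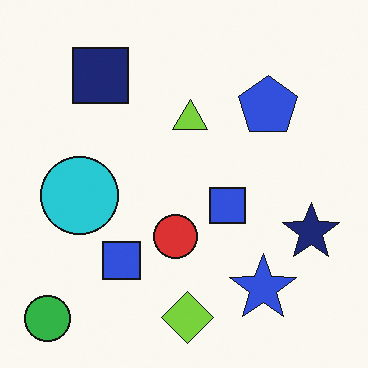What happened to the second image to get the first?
The first image is the second transposed (reflected across the top-left ↔ bottom-right diagonal).

Shapes have swapped their row and column positions — what was in the top-right is now in the bottom-left — a diagonal reflection.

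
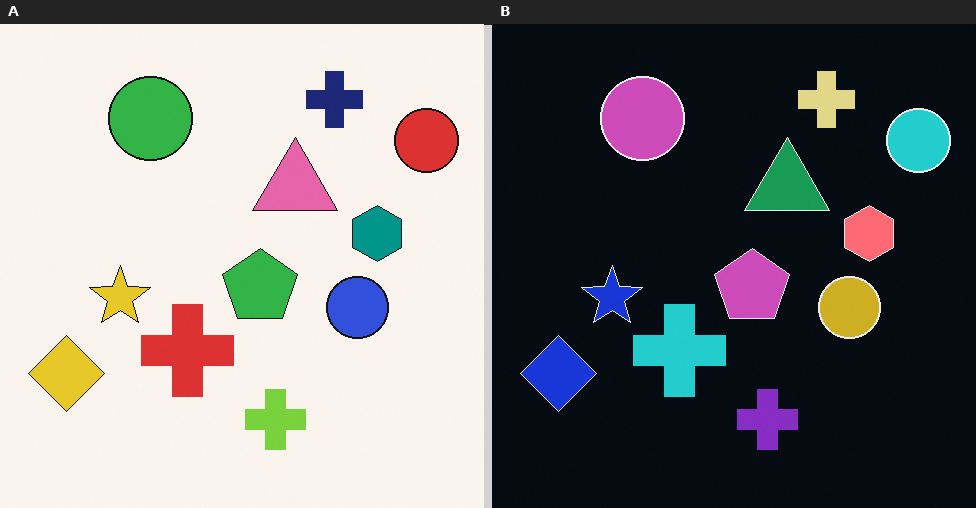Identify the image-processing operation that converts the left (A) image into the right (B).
The transformation is: color-inverted (negative).

The light background has become dark and every shape's color is its complement — a photographic negative.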